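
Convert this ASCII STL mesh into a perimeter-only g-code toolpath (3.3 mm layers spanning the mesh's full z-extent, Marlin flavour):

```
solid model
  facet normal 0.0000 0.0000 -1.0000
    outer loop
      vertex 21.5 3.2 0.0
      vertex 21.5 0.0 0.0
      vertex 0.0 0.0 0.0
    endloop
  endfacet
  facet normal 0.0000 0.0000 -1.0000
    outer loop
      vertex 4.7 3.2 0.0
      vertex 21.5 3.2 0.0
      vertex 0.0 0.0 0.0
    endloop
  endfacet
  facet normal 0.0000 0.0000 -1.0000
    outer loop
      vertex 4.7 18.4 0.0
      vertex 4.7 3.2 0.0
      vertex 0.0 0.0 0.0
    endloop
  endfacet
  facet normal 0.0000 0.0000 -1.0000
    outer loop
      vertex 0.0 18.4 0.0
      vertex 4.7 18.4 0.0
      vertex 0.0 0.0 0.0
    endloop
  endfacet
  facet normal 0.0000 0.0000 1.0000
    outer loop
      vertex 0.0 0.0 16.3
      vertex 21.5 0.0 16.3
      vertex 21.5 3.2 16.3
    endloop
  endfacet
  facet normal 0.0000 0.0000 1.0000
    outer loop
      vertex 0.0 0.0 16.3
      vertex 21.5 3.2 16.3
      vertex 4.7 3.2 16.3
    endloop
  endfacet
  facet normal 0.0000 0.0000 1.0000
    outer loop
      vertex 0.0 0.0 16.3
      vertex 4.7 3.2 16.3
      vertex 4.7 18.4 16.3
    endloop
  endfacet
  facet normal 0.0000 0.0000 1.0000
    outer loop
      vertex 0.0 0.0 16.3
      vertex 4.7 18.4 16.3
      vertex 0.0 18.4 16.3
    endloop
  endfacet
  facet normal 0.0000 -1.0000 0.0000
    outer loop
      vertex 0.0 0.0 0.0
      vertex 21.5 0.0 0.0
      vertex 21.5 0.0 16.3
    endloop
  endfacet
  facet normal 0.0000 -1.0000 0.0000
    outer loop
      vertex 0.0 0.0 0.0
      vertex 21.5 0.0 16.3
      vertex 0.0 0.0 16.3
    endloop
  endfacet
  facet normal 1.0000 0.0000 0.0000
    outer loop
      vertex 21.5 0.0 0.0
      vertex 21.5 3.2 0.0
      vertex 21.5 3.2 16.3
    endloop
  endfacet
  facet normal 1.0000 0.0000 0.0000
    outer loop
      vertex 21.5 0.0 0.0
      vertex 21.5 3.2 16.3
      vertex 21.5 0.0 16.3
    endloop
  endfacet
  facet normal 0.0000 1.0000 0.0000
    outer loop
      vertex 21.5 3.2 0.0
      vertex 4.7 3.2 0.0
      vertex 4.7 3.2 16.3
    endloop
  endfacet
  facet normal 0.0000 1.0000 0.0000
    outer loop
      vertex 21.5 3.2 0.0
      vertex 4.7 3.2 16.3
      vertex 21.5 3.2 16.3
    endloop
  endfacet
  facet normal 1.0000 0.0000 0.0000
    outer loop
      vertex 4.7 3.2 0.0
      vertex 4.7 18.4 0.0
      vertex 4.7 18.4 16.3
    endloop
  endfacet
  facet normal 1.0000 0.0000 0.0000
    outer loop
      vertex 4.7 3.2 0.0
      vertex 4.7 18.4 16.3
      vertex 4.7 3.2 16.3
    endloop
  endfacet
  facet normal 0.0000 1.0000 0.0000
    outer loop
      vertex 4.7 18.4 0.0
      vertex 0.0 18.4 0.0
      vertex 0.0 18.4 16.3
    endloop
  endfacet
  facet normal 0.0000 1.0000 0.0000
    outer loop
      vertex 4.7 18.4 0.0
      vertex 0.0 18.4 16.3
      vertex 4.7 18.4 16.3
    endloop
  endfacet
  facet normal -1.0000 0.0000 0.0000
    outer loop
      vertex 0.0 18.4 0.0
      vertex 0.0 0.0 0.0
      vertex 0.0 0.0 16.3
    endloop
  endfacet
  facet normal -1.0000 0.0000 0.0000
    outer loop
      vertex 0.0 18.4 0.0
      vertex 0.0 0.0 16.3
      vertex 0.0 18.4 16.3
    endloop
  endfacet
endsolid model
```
; perimeter-only toolpath
G21 ; units = mm
G90 ; absolute positioning
G28 ; home
; layer 1
G0 Z3.3
G0 X0.0 Y0.0
G1 X21.5 Y0.0
G1 X21.5 Y3.2
G1 X4.7 Y3.2
G1 X4.7 Y18.4
G1 X0.0 Y18.4
G1 X0.0 Y0.0
; layer 2
G0 Z6.5
G0 X0.0 Y0.0
G1 X21.5 Y0.0
G1 X21.5 Y3.2
G1 X4.7 Y3.2
G1 X4.7 Y18.4
G1 X0.0 Y18.4
G1 X0.0 Y0.0
; layer 3
G0 Z9.8
G0 X0.0 Y0.0
G1 X21.5 Y0.0
G1 X21.5 Y3.2
G1 X4.7 Y3.2
G1 X4.7 Y18.4
G1 X0.0 Y18.4
G1 X0.0 Y0.0
; layer 4
G0 Z13.0
G0 X0.0 Y0.0
G1 X21.5 Y0.0
G1 X21.5 Y3.2
G1 X4.7 Y3.2
G1 X4.7 Y18.4
G1 X0.0 Y18.4
G1 X0.0 Y0.0
; layer 5
G0 Z16.3
G0 X0.0 Y0.0
G1 X21.5 Y0.0
G1 X21.5 Y3.2
G1 X4.7 Y3.2
G1 X4.7 Y18.4
G1 X0.0 Y18.4
G1 X0.0 Y0.0
M2 ; end

The solid is an L-shaped prism: outer 21.5 × 18.4 mm, arm thicknesses ≈ 3.2 mm (horizontal) and 4.7 mm (vertical), extruded 16.3 mm in z. Slicing at Δz = 3.3 mm — 5 equal slices spanning the solid's height, so layer i sits at z = i·h/5 — gives 5 non-empty perimeters. Each is a 6-segment closed polygon; G0 lifts to the layer z and rapids to the start vertex, then G1 traces the edges.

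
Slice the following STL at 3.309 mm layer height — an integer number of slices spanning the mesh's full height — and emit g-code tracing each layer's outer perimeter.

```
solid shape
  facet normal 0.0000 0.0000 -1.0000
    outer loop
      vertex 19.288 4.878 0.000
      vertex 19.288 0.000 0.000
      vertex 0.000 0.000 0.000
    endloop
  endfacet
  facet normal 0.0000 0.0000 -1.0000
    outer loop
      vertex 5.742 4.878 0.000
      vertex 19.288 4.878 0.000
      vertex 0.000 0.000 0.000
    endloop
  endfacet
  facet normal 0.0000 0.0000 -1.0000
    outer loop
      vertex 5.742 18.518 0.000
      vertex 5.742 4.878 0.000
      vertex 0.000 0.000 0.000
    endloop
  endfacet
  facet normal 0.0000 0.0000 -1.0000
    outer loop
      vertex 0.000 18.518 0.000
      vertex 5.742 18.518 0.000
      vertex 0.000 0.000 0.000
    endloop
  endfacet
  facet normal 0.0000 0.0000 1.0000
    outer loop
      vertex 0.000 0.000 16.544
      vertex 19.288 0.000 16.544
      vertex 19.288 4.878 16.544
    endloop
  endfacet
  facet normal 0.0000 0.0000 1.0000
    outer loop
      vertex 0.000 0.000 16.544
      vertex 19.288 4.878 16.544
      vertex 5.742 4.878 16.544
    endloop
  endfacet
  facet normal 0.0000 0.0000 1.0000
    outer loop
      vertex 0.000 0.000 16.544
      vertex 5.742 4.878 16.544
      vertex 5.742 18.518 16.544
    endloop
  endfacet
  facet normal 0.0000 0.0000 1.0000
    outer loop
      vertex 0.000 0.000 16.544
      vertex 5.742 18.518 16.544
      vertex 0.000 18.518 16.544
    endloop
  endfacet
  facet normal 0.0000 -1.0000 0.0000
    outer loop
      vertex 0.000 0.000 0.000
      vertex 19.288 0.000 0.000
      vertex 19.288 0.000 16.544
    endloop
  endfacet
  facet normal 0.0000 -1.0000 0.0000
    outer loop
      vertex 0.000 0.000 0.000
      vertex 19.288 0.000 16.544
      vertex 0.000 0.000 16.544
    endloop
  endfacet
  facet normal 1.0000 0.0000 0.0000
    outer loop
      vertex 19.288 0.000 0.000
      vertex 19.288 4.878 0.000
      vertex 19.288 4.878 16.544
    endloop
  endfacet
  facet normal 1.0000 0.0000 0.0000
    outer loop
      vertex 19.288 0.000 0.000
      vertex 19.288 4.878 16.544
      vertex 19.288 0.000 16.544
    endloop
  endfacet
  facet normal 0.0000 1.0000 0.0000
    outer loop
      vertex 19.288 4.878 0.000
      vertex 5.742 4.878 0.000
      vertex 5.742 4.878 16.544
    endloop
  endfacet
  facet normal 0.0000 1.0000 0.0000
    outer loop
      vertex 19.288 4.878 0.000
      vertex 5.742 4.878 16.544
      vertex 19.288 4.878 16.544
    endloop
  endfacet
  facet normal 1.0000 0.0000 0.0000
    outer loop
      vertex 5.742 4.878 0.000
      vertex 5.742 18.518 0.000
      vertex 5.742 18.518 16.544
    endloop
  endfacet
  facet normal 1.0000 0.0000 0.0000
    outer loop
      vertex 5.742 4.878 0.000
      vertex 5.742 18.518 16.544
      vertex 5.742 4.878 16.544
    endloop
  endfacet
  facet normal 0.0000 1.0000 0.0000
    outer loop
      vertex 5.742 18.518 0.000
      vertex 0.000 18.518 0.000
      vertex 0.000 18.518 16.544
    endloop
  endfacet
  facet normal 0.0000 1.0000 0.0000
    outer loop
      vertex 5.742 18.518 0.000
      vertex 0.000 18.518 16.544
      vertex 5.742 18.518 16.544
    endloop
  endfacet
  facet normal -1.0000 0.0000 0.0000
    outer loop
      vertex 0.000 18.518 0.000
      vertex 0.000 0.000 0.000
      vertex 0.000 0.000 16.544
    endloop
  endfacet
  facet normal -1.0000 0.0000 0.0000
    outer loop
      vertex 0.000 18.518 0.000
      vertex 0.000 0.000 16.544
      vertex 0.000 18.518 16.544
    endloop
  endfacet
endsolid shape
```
; perimeter-only toolpath
G21 ; units = mm
G90 ; absolute positioning
G28 ; home
; layer 1
G0 Z3.309
G0 X0.000 Y0.000
G1 X19.288 Y0.000
G1 X19.288 Y4.878
G1 X5.742 Y4.878
G1 X5.742 Y18.518
G1 X0.000 Y18.518
G1 X0.000 Y0.000
; layer 2
G0 Z6.618
G0 X0.000 Y0.000
G1 X19.288 Y0.000
G1 X19.288 Y4.878
G1 X5.742 Y4.878
G1 X5.742 Y18.518
G1 X0.000 Y18.518
G1 X0.000 Y0.000
; layer 3
G0 Z9.926
G0 X0.000 Y0.000
G1 X19.288 Y0.000
G1 X19.288 Y4.878
G1 X5.742 Y4.878
G1 X5.742 Y18.518
G1 X0.000 Y18.518
G1 X0.000 Y0.000
; layer 4
G0 Z13.235
G0 X0.000 Y0.000
G1 X19.288 Y0.000
G1 X19.288 Y4.878
G1 X5.742 Y4.878
G1 X5.742 Y18.518
G1 X0.000 Y18.518
G1 X0.000 Y0.000
; layer 5
G0 Z16.544
G0 X0.000 Y0.000
G1 X19.288 Y0.000
G1 X19.288 Y4.878
G1 X5.742 Y4.878
G1 X5.742 Y18.518
G1 X0.000 Y18.518
G1 X0.000 Y0.000
M2 ; end

The solid is an L-shaped prism: outer 19.3 × 18.5 mm, arm thicknesses ≈ 4.88 mm (horizontal) and 5.74 mm (vertical), extruded 16.5 mm in z. Slicing at Δz = 3.309 mm — 5 equal slices spanning the solid's height, so layer i sits at z = i·h/5 — gives 5 non-empty perimeters. Each is a 6-segment closed polygon; G0 lifts to the layer z and rapids to the start vertex, then G1 traces the edges.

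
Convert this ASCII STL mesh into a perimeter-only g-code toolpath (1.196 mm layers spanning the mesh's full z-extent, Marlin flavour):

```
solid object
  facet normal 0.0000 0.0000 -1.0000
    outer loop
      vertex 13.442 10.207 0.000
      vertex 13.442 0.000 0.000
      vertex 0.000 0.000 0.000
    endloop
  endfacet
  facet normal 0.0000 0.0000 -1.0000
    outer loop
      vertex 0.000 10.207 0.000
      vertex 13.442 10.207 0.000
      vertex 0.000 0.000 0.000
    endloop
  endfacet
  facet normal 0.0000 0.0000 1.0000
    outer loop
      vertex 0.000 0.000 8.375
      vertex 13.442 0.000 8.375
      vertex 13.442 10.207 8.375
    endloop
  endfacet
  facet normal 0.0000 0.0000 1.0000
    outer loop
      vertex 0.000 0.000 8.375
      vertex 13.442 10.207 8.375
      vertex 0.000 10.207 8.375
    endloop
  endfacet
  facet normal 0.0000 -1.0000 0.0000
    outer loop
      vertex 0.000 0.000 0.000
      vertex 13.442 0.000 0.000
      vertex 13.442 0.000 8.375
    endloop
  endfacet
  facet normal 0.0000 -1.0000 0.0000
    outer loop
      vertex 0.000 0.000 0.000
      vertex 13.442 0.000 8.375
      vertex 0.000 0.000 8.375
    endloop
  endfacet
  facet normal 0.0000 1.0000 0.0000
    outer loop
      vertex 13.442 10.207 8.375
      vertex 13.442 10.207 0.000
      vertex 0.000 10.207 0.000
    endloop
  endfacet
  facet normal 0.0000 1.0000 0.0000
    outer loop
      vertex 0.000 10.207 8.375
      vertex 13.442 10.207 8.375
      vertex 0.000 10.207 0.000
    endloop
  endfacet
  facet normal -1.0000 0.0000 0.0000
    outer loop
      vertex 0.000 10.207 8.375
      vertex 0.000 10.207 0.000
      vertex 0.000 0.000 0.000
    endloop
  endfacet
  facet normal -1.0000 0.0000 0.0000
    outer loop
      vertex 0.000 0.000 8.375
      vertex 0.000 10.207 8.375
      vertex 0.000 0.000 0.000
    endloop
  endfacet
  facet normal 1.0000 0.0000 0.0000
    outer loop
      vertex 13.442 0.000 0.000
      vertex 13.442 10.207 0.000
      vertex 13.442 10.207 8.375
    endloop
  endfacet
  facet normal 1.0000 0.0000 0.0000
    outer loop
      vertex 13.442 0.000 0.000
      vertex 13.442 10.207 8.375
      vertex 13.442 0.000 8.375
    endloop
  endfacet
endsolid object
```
; perimeter-only toolpath
G21 ; units = mm
G90 ; absolute positioning
G28 ; home
; layer 1
G0 Z1.196
G0 X0.000 Y0.000
G1 X13.442 Y0.000
G1 X13.442 Y10.207
G1 X0.000 Y10.207
G1 X0.000 Y0.000
; layer 2
G0 Z2.393
G0 X0.000 Y0.000
G1 X13.442 Y0.000
G1 X13.442 Y10.207
G1 X0.000 Y10.207
G1 X0.000 Y0.000
; layer 3
G0 Z3.589
G0 X0.000 Y0.000
G1 X13.442 Y0.000
G1 X13.442 Y10.207
G1 X0.000 Y10.207
G1 X0.000 Y0.000
; layer 4
G0 Z4.786
G0 X0.000 Y0.000
G1 X13.442 Y0.000
G1 X13.442 Y10.207
G1 X0.000 Y10.207
G1 X0.000 Y0.000
; layer 5
G0 Z5.982
G0 X0.000 Y0.000
G1 X13.442 Y0.000
G1 X13.442 Y10.207
G1 X0.000 Y10.207
G1 X0.000 Y0.000
; layer 6
G0 Z7.179
G0 X0.000 Y0.000
G1 X13.442 Y0.000
G1 X13.442 Y10.207
G1 X0.000 Y10.207
G1 X0.000 Y0.000
; layer 7
G0 Z8.375
G0 X0.000 Y0.000
G1 X13.442 Y0.000
G1 X13.442 Y10.207
G1 X0.000 Y10.207
G1 X0.000 Y0.000
M2 ; end

The solid is a rectangular box, roughly 13.4 × 10.2 mm footprint and 8.38 mm tall. Slicing at Δz = 1.196 mm — 7 equal slices spanning the solid's height, so layer i sits at z = i·h/7 — gives 7 non-empty perimeters. Each is a 4-segment closed polygon; G0 lifts to the layer z and rapids to the start vertex, then G1 traces the edges.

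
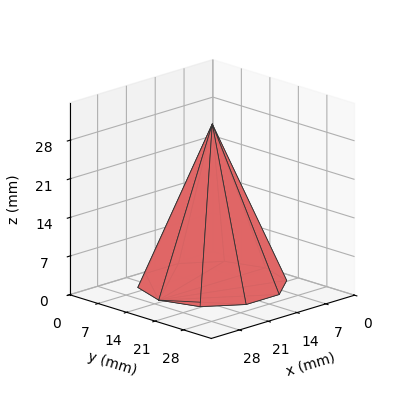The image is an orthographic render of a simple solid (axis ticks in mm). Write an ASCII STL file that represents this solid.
Reading the render: the shape is a regular 10-sided pyramid, base circumscribed radius ≈ 13 mm, apex at z ≈ 29 mm (dimensions read to the nearest mm from the axis ticks). For the STL, each face is triangulated and given an outward normal.

solid part
  facet normal 0.0000 0.0000 -1.0000
    outer loop
      vertex 17.017 25.364 0.000
      vertex 23.517 20.641 0.000
      vertex 26.000 13.000 0.000
    endloop
  endfacet
  facet normal 0.0000 0.0000 -1.0000
    outer loop
      vertex 8.983 25.364 0.000
      vertex 17.017 25.364 0.000
      vertex 26.000 13.000 0.000
    endloop
  endfacet
  facet normal 0.0000 0.0000 -1.0000
    outer loop
      vertex 2.483 20.641 0.000
      vertex 8.983 25.364 0.000
      vertex 26.000 13.000 0.000
    endloop
  endfacet
  facet normal 0.0000 0.0000 -1.0000
    outer loop
      vertex 0.000 13.000 0.000
      vertex 2.483 20.641 0.000
      vertex 26.000 13.000 0.000
    endloop
  endfacet
  facet normal 0.0000 0.0000 -1.0000
    outer loop
      vertex 2.483 5.359 0.000
      vertex 0.000 13.000 0.000
      vertex 26.000 13.000 0.000
    endloop
  endfacet
  facet normal 0.0000 0.0000 -1.0000
    outer loop
      vertex 8.983 0.636 0.000
      vertex 2.483 5.359 0.000
      vertex 26.000 13.000 0.000
    endloop
  endfacet
  facet normal 0.0000 0.0000 -1.0000
    outer loop
      vertex 17.017 0.636 0.000
      vertex 8.983 0.636 0.000
      vertex 26.000 13.000 0.000
    endloop
  endfacet
  facet normal 0.0000 0.0000 -1.0000
    outer loop
      vertex 23.517 5.359 0.000
      vertex 17.017 0.636 0.000
      vertex 26.000 13.000 0.000
    endloop
  endfacet
  facet normal 0.8749 0.2843 0.3922
    outer loop
      vertex 26.000 13.000 0.000
      vertex 23.517 20.641 0.000
      vertex 13.000 13.000 29.000
    endloop
  endfacet
  facet normal 0.5407 0.7442 0.3922
    outer loop
      vertex 23.517 20.641 0.000
      vertex 17.017 25.364 0.000
      vertex 13.000 13.000 29.000
    endloop
  endfacet
  facet normal 0.0000 0.9199 0.3922
    outer loop
      vertex 17.017 25.364 0.000
      vertex 8.983 25.364 0.000
      vertex 13.000 13.000 29.000
    endloop
  endfacet
  facet normal -0.5407 0.7442 0.3922
    outer loop
      vertex 8.983 25.364 0.000
      vertex 2.483 20.641 0.000
      vertex 13.000 13.000 29.000
    endloop
  endfacet
  facet normal -0.8749 0.2843 0.3922
    outer loop
      vertex 2.483 20.641 0.000
      vertex 0.000 13.000 0.000
      vertex 13.000 13.000 29.000
    endloop
  endfacet
  facet normal -0.8749 -0.2843 0.3922
    outer loop
      vertex 0.000 13.000 0.000
      vertex 2.483 5.359 0.000
      vertex 13.000 13.000 29.000
    endloop
  endfacet
  facet normal -0.5407 -0.7442 0.3922
    outer loop
      vertex 2.483 5.359 0.000
      vertex 8.983 0.636 0.000
      vertex 13.000 13.000 29.000
    endloop
  endfacet
  facet normal 0.0000 -0.9199 0.3922
    outer loop
      vertex 8.983 0.636 0.000
      vertex 17.017 0.636 0.000
      vertex 13.000 13.000 29.000
    endloop
  endfacet
  facet normal 0.5407 -0.7442 0.3922
    outer loop
      vertex 17.017 0.636 0.000
      vertex 23.517 5.359 0.000
      vertex 13.000 13.000 29.000
    endloop
  endfacet
  facet normal 0.8749 -0.2843 0.3922
    outer loop
      vertex 23.517 5.359 0.000
      vertex 26.000 13.000 0.000
      vertex 13.000 13.000 29.000
    endloop
  endfacet
endsolid part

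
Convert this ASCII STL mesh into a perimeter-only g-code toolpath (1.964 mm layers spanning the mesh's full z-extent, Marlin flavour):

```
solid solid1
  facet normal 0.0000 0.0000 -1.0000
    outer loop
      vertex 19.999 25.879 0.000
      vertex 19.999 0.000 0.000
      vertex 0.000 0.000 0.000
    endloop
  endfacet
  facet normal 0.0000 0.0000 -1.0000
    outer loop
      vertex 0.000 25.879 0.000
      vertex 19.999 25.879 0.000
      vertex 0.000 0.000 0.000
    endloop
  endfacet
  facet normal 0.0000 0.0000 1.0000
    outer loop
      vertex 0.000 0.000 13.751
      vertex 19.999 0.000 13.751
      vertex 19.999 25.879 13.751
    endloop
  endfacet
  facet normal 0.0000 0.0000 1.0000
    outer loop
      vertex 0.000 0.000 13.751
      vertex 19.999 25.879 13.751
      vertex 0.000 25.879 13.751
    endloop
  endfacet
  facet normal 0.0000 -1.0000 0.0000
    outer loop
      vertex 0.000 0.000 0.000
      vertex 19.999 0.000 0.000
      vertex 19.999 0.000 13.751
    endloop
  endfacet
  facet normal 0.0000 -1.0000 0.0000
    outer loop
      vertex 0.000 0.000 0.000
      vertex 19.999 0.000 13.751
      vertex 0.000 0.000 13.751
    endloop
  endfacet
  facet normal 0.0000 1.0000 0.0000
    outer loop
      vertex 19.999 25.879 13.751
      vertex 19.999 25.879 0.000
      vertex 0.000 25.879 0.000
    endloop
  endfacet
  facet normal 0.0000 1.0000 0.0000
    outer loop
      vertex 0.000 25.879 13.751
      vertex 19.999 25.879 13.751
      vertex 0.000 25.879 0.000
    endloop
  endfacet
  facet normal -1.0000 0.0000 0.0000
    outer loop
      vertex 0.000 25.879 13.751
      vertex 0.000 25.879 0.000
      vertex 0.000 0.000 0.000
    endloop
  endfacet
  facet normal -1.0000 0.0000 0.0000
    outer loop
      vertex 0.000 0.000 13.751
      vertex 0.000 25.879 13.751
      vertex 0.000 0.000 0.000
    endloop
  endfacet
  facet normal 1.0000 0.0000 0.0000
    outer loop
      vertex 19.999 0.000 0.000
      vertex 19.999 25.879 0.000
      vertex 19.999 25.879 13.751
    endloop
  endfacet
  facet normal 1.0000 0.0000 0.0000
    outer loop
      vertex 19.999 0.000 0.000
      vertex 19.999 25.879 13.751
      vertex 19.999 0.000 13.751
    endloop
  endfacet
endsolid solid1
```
; perimeter-only toolpath
G21 ; units = mm
G90 ; absolute positioning
G28 ; home
; layer 1
G0 Z1.964
G0 X0.000 Y0.000
G1 X19.999 Y0.000
G1 X19.999 Y25.879
G1 X0.000 Y25.879
G1 X0.000 Y0.000
; layer 2
G0 Z3.929
G0 X0.000 Y0.000
G1 X19.999 Y0.000
G1 X19.999 Y25.879
G1 X0.000 Y25.879
G1 X0.000 Y0.000
; layer 3
G0 Z5.893
G0 X0.000 Y0.000
G1 X19.999 Y0.000
G1 X19.999 Y25.879
G1 X0.000 Y25.879
G1 X0.000 Y0.000
; layer 4
G0 Z7.858
G0 X0.000 Y0.000
G1 X19.999 Y0.000
G1 X19.999 Y25.879
G1 X0.000 Y25.879
G1 X0.000 Y0.000
; layer 5
G0 Z9.822
G0 X0.000 Y0.000
G1 X19.999 Y0.000
G1 X19.999 Y25.879
G1 X0.000 Y25.879
G1 X0.000 Y0.000
; layer 6
G0 Z11.787
G0 X0.000 Y0.000
G1 X19.999 Y0.000
G1 X19.999 Y25.879
G1 X0.000 Y25.879
G1 X0.000 Y0.000
; layer 7
G0 Z13.751
G0 X0.000 Y0.000
G1 X19.999 Y0.000
G1 X19.999 Y25.879
G1 X0.000 Y25.879
G1 X0.000 Y0.000
M2 ; end

The solid is a rectangular box, roughly 20 × 25.9 mm footprint and 13.8 mm tall. Slicing at Δz = 1.964 mm — 7 equal slices spanning the solid's height, so layer i sits at z = i·h/7 — gives 7 non-empty perimeters. Each is a 4-segment closed polygon; G0 lifts to the layer z and rapids to the start vertex, then G1 traces the edges.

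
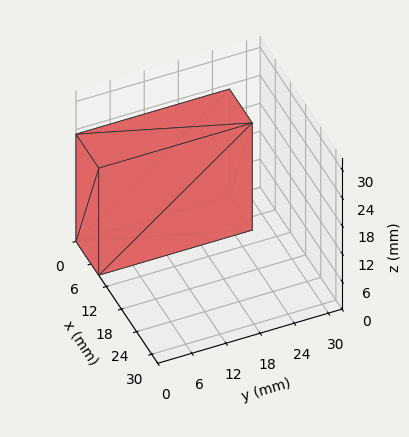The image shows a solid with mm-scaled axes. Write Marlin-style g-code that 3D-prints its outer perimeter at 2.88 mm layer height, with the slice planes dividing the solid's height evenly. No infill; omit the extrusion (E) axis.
Reading the render: the shape is a rectangular box, roughly 9 × 27 mm footprint and 23 mm tall (dimensions read to the nearest mm from the axis ticks). For the g-code, the solid's height is divided into equal slices at the stated Δz and each level perimeter traced with G1 moves after a G0 lift.

; perimeter-only toolpath
G21 ; units = mm
G90 ; absolute positioning
G28 ; home
; layer 1
G0 Z2.88
G0 X0.00 Y0.00
G1 X9.00 Y0.00
G1 X9.00 Y27.00
G1 X0.00 Y27.00
G1 X0.00 Y0.00
; layer 2
G0 Z5.75
G0 X0.00 Y0.00
G1 X9.00 Y0.00
G1 X9.00 Y27.00
G1 X0.00 Y27.00
G1 X0.00 Y0.00
; layer 3
G0 Z8.62
G0 X0.00 Y0.00
G1 X9.00 Y0.00
G1 X9.00 Y27.00
G1 X0.00 Y27.00
G1 X0.00 Y0.00
; layer 4
G0 Z11.50
G0 X0.00 Y0.00
G1 X9.00 Y0.00
G1 X9.00 Y27.00
G1 X0.00 Y27.00
G1 X0.00 Y0.00
; layer 5
G0 Z14.38
G0 X0.00 Y0.00
G1 X9.00 Y0.00
G1 X9.00 Y27.00
G1 X0.00 Y27.00
G1 X0.00 Y0.00
; layer 6
G0 Z17.25
G0 X0.00 Y0.00
G1 X9.00 Y0.00
G1 X9.00 Y27.00
G1 X0.00 Y27.00
G1 X0.00 Y0.00
; layer 7
G0 Z20.12
G0 X0.00 Y0.00
G1 X9.00 Y0.00
G1 X9.00 Y27.00
G1 X0.00 Y27.00
G1 X0.00 Y0.00
; layer 8
G0 Z23.00
G0 X0.00 Y0.00
G1 X9.00 Y0.00
G1 X9.00 Y27.00
G1 X0.00 Y27.00
G1 X0.00 Y0.00
M2 ; end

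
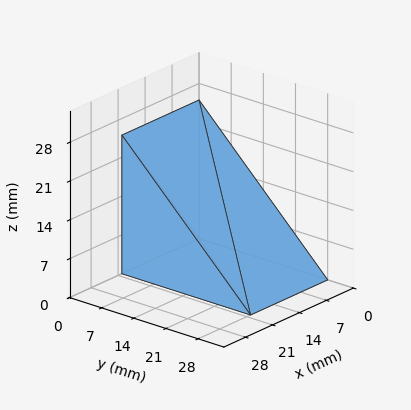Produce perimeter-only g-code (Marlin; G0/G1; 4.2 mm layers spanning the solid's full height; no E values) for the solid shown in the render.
Reading the render: the shape is a wedge (ramp): 20 × 28 mm base, rising to 25 mm along the y=0 edge and sloping linearly to z=0 at y=28 (dimensions read to the nearest mm from the axis ticks). For the g-code, the solid's height is divided into equal slices at the stated Δz and each level perimeter traced with G1 moves after a G0 lift.

; perimeter-only toolpath
G21 ; units = mm
G90 ; absolute positioning
G28 ; home
; layer 1
G0 Z4.2
G0 X0.0 Y0.0
G1 X20.0 Y0.0
G1 X20.0 Y23.3
G1 X0.0 Y23.3
G1 X0.0 Y0.0
; layer 2
G0 Z8.3
G0 X0.0 Y0.0
G1 X20.0 Y0.0
G1 X20.0 Y18.7
G1 X0.0 Y18.7
G1 X0.0 Y0.0
; layer 3
G0 Z12.5
G0 X0.0 Y0.0
G1 X20.0 Y0.0
G1 X20.0 Y14.0
G1 X0.0 Y14.0
G1 X0.0 Y0.0
; layer 4
G0 Z16.7
G0 X0.0 Y0.0
G1 X20.0 Y0.0
G1 X20.0 Y9.3
G1 X0.0 Y9.3
G1 X0.0 Y0.0
; layer 5
G0 Z20.8
G0 X0.0 Y0.0
G1 X20.0 Y0.0
G1 X20.0 Y4.7
G1 X0.0 Y4.7
G1 X0.0 Y0.0
M2 ; end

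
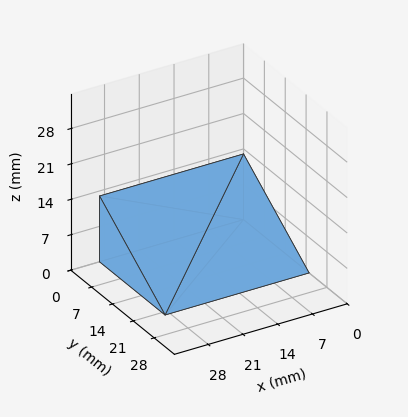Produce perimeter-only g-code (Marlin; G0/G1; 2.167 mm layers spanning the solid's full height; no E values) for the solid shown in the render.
Reading the render: the shape is a wedge (ramp): 29 × 22 mm base, rising to 13 mm along the y=0 edge and sloping linearly to z=0 at y=22 (dimensions read to the nearest mm from the axis ticks). For the g-code, the solid's height is divided into equal slices at the stated Δz and each level perimeter traced with G1 moves after a G0 lift.

; perimeter-only toolpath
G21 ; units = mm
G90 ; absolute positioning
G28 ; home
; layer 1
G0 Z2.167
G0 X0.000 Y0.000
G1 X29.000 Y0.000
G1 X29.000 Y18.333
G1 X0.000 Y18.333
G1 X0.000 Y0.000
; layer 2
G0 Z4.333
G0 X0.000 Y0.000
G1 X29.000 Y0.000
G1 X29.000 Y14.667
G1 X0.000 Y14.667
G1 X0.000 Y0.000
; layer 3
G0 Z6.500
G0 X0.000 Y0.000
G1 X29.000 Y0.000
G1 X29.000 Y11.000
G1 X0.000 Y11.000
G1 X0.000 Y0.000
; layer 4
G0 Z8.667
G0 X0.000 Y0.000
G1 X29.000 Y0.000
G1 X29.000 Y7.333
G1 X0.000 Y7.333
G1 X0.000 Y0.000
; layer 5
G0 Z10.833
G0 X0.000 Y0.000
G1 X29.000 Y0.000
G1 X29.000 Y3.667
G1 X0.000 Y3.667
G1 X0.000 Y0.000
M2 ; end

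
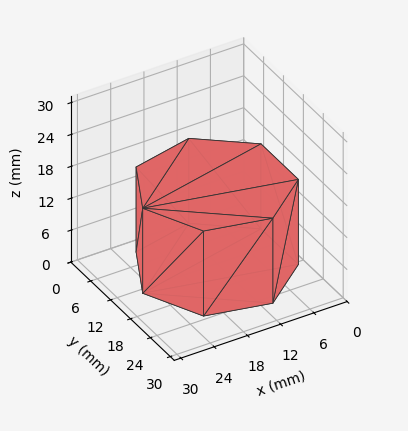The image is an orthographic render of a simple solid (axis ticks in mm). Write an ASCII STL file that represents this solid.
Reading the render: the shape is a regular 7-sided prism (a cylinder approximated with 7 flat sides), circumscribed radius ≈ 13 mm, height ≈ 16 mm (dimensions read to the nearest mm from the axis ticks). For the STL, each face is triangulated and given an outward normal.

solid part
  facet normal 0.0000 0.0000 -1.0000
    outer loop
      vertex 10.11 25.67 0.00
      vertex 21.11 23.16 0.00
      vertex 26.00 13.00 0.00
    endloop
  endfacet
  facet normal 0.0000 0.0000 -1.0000
    outer loop
      vertex 1.29 18.64 0.00
      vertex 10.11 25.67 0.00
      vertex 26.00 13.00 0.00
    endloop
  endfacet
  facet normal 0.0000 0.0000 -1.0000
    outer loop
      vertex 1.29 7.36 0.00
      vertex 1.29 18.64 0.00
      vertex 26.00 13.00 0.00
    endloop
  endfacet
  facet normal 0.0000 0.0000 -1.0000
    outer loop
      vertex 10.11 0.33 0.00
      vertex 1.29 7.36 0.00
      vertex 26.00 13.00 0.00
    endloop
  endfacet
  facet normal 0.0000 0.0000 -1.0000
    outer loop
      vertex 21.11 2.84 0.00
      vertex 10.11 0.33 0.00
      vertex 26.00 13.00 0.00
    endloop
  endfacet
  facet normal 0.0000 0.0000 1.0000
    outer loop
      vertex 26.00 13.00 16.00
      vertex 21.11 23.16 16.00
      vertex 10.11 25.67 16.00
    endloop
  endfacet
  facet normal 0.0000 0.0000 1.0000
    outer loop
      vertex 26.00 13.00 16.00
      vertex 10.11 25.67 16.00
      vertex 1.29 18.64 16.00
    endloop
  endfacet
  facet normal 0.0000 0.0000 1.0000
    outer loop
      vertex 26.00 13.00 16.00
      vertex 1.29 18.64 16.00
      vertex 1.29 7.36 16.00
    endloop
  endfacet
  facet normal 0.0000 0.0000 1.0000
    outer loop
      vertex 26.00 13.00 16.00
      vertex 1.29 7.36 16.00
      vertex 10.11 0.33 16.00
    endloop
  endfacet
  facet normal 0.0000 0.0000 1.0000
    outer loop
      vertex 26.00 13.00 16.00
      vertex 10.11 0.33 16.00
      vertex 21.11 2.84 16.00
    endloop
  endfacet
  facet normal 0.9011 0.4337 0.0000
    outer loop
      vertex 26.00 13.00 0.00
      vertex 21.11 23.16 0.00
      vertex 21.11 23.16 16.00
    endloop
  endfacet
  facet normal 0.9011 0.4337 0.0000
    outer loop
      vertex 26.00 13.00 0.00
      vertex 21.11 23.16 16.00
      vertex 26.00 13.00 16.00
    endloop
  endfacet
  facet normal 0.2225 0.9749 0.0000
    outer loop
      vertex 21.11 23.16 0.00
      vertex 10.11 25.67 0.00
      vertex 10.11 25.67 16.00
    endloop
  endfacet
  facet normal 0.2225 0.9749 0.0000
    outer loop
      vertex 21.11 23.16 0.00
      vertex 10.11 25.67 16.00
      vertex 21.11 23.16 16.00
    endloop
  endfacet
  facet normal -0.6233 0.7820 0.0000
    outer loop
      vertex 10.11 25.67 0.00
      vertex 1.29 18.64 0.00
      vertex 1.29 18.64 16.00
    endloop
  endfacet
  facet normal -0.6233 0.7820 0.0000
    outer loop
      vertex 10.11 25.67 0.00
      vertex 1.29 18.64 16.00
      vertex 10.11 25.67 16.00
    endloop
  endfacet
  facet normal -1.0000 0.0000 0.0000
    outer loop
      vertex 1.29 18.64 0.00
      vertex 1.29 7.36 0.00
      vertex 1.29 7.36 16.00
    endloop
  endfacet
  facet normal -1.0000 0.0000 0.0000
    outer loop
      vertex 1.29 18.64 0.00
      vertex 1.29 7.36 16.00
      vertex 1.29 18.64 16.00
    endloop
  endfacet
  facet normal -0.6233 -0.7820 0.0000
    outer loop
      vertex 1.29 7.36 0.00
      vertex 10.11 0.33 0.00
      vertex 10.11 0.33 16.00
    endloop
  endfacet
  facet normal -0.6233 -0.7820 0.0000
    outer loop
      vertex 1.29 7.36 0.00
      vertex 10.11 0.33 16.00
      vertex 1.29 7.36 16.00
    endloop
  endfacet
  facet normal 0.2225 -0.9749 0.0000
    outer loop
      vertex 10.11 0.33 0.00
      vertex 21.11 2.84 0.00
      vertex 21.11 2.84 16.00
    endloop
  endfacet
  facet normal 0.2225 -0.9749 0.0000
    outer loop
      vertex 10.11 0.33 0.00
      vertex 21.11 2.84 16.00
      vertex 10.11 0.33 16.00
    endloop
  endfacet
  facet normal 0.9011 -0.4337 0.0000
    outer loop
      vertex 21.11 2.84 0.00
      vertex 26.00 13.00 0.00
      vertex 26.00 13.00 16.00
    endloop
  endfacet
  facet normal 0.9011 -0.4337 0.0000
    outer loop
      vertex 21.11 2.84 0.00
      vertex 26.00 13.00 16.00
      vertex 21.11 2.84 16.00
    endloop
  endfacet
endsolid part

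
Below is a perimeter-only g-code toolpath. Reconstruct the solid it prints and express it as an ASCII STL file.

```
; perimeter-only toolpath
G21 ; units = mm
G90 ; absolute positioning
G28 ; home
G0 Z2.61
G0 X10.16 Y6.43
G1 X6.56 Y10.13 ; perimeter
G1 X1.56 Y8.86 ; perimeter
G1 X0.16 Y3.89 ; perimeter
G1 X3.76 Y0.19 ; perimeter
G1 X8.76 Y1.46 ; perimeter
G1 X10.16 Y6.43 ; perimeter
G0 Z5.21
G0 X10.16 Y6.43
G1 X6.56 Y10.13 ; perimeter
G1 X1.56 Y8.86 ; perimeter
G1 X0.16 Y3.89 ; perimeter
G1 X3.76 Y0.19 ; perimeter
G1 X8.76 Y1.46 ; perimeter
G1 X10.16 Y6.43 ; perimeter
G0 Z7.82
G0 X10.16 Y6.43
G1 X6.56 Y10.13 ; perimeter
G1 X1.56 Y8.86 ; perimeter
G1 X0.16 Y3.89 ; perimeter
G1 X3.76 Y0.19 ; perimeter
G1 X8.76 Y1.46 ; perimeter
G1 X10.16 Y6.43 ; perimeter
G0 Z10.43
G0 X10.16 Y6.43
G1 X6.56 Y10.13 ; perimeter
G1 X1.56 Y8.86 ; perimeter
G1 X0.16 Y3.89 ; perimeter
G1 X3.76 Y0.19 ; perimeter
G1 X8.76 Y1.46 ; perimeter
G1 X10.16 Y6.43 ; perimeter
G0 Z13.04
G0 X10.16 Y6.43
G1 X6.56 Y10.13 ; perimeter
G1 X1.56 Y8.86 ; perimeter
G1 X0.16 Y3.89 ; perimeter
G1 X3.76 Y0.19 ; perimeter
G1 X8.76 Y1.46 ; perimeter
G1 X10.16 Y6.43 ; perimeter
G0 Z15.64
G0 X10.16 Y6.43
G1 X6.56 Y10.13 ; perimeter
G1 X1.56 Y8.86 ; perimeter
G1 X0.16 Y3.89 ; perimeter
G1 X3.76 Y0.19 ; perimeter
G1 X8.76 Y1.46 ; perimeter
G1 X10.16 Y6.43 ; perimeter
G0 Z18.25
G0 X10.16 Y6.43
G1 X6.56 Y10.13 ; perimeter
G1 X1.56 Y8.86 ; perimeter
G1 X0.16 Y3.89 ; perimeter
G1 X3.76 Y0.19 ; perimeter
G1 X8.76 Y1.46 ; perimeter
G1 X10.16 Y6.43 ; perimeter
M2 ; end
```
solid part
  facet normal 0.0000 0.0000 -1.0000
    outer loop
      vertex 1.56 8.86 0.00
      vertex 6.56 10.13 0.00
      vertex 10.16 6.43 0.00
    endloop
  endfacet
  facet normal 0.0000 0.0000 -1.0000
    outer loop
      vertex 0.16 3.89 0.00
      vertex 1.56 8.86 0.00
      vertex 10.16 6.43 0.00
    endloop
  endfacet
  facet normal 0.0000 0.0000 -1.0000
    outer loop
      vertex 3.76 0.19 0.00
      vertex 0.16 3.89 0.00
      vertex 10.16 6.43 0.00
    endloop
  endfacet
  facet normal 0.0000 0.0000 -1.0000
    outer loop
      vertex 8.76 1.46 0.00
      vertex 3.76 0.19 0.00
      vertex 10.16 6.43 0.00
    endloop
  endfacet
  facet normal 0.0000 0.0000 1.0000
    outer loop
      vertex 10.16 6.43 18.25
      vertex 6.56 10.13 18.25
      vertex 1.56 8.86 18.25
    endloop
  endfacet
  facet normal 0.0000 0.0000 1.0000
    outer loop
      vertex 10.16 6.43 18.25
      vertex 1.56 8.86 18.25
      vertex 0.16 3.89 18.25
    endloop
  endfacet
  facet normal 0.0000 0.0000 1.0000
    outer loop
      vertex 10.16 6.43 18.25
      vertex 0.16 3.89 18.25
      vertex 3.76 0.19 18.25
    endloop
  endfacet
  facet normal 0.0000 0.0000 1.0000
    outer loop
      vertex 10.16 6.43 18.25
      vertex 3.76 0.19 18.25
      vertex 8.76 1.46 18.25
    endloop
  endfacet
  facet normal 0.7167 0.6974 0.0000
    outer loop
      vertex 10.16 6.43 0.00
      vertex 6.56 10.13 0.00
      vertex 6.56 10.13 18.25
    endloop
  endfacet
  facet normal 0.7167 0.6974 0.0000
    outer loop
      vertex 10.16 6.43 0.00
      vertex 6.56 10.13 18.25
      vertex 10.16 6.43 18.25
    endloop
  endfacet
  facet normal -0.2462 0.9692 0.0000
    outer loop
      vertex 6.56 10.13 0.00
      vertex 1.56 8.86 0.00
      vertex 1.56 8.86 18.25
    endloop
  endfacet
  facet normal -0.2462 0.9692 0.0000
    outer loop
      vertex 6.56 10.13 0.00
      vertex 1.56 8.86 18.25
      vertex 6.56 10.13 18.25
    endloop
  endfacet
  facet normal -0.9625 0.2711 0.0000
    outer loop
      vertex 1.56 8.86 0.00
      vertex 0.16 3.89 0.00
      vertex 0.16 3.89 18.25
    endloop
  endfacet
  facet normal -0.9625 0.2711 0.0000
    outer loop
      vertex 1.56 8.86 0.00
      vertex 0.16 3.89 18.25
      vertex 1.56 8.86 18.25
    endloop
  endfacet
  facet normal -0.7167 -0.6974 0.0000
    outer loop
      vertex 0.16 3.89 0.00
      vertex 3.76 0.19 0.00
      vertex 3.76 0.19 18.25
    endloop
  endfacet
  facet normal -0.7167 -0.6974 0.0000
    outer loop
      vertex 0.16 3.89 0.00
      vertex 3.76 0.19 18.25
      vertex 0.16 3.89 18.25
    endloop
  endfacet
  facet normal 0.2462 -0.9692 0.0000
    outer loop
      vertex 3.76 0.19 0.00
      vertex 8.76 1.46 0.00
      vertex 8.76 1.46 18.25
    endloop
  endfacet
  facet normal 0.2462 -0.9692 0.0000
    outer loop
      vertex 3.76 0.19 0.00
      vertex 8.76 1.46 18.25
      vertex 3.76 0.19 18.25
    endloop
  endfacet
  facet normal 0.9625 -0.2711 0.0000
    outer loop
      vertex 8.76 1.46 0.00
      vertex 10.16 6.43 0.00
      vertex 10.16 6.43 18.25
    endloop
  endfacet
  facet normal 0.9625 -0.2711 0.0000
    outer loop
      vertex 8.76 1.46 0.00
      vertex 10.16 6.43 18.25
      vertex 8.76 1.46 18.25
    endloop
  endfacet
endsolid part

The G0 Z moves step by Δz≈2.61 mm. Every layer's G1 loop is the same polygon, so the solid is a straight extrusion of it from z=0 to z≈18.2. Closing with flat bottom and top caps and triangulating gives 20 facets — a regular 6-sided prism (a cylinder approximated with 6 flat sides), circumscribed radius ≈ 5.16 mm, height ≈ 18.2 mm.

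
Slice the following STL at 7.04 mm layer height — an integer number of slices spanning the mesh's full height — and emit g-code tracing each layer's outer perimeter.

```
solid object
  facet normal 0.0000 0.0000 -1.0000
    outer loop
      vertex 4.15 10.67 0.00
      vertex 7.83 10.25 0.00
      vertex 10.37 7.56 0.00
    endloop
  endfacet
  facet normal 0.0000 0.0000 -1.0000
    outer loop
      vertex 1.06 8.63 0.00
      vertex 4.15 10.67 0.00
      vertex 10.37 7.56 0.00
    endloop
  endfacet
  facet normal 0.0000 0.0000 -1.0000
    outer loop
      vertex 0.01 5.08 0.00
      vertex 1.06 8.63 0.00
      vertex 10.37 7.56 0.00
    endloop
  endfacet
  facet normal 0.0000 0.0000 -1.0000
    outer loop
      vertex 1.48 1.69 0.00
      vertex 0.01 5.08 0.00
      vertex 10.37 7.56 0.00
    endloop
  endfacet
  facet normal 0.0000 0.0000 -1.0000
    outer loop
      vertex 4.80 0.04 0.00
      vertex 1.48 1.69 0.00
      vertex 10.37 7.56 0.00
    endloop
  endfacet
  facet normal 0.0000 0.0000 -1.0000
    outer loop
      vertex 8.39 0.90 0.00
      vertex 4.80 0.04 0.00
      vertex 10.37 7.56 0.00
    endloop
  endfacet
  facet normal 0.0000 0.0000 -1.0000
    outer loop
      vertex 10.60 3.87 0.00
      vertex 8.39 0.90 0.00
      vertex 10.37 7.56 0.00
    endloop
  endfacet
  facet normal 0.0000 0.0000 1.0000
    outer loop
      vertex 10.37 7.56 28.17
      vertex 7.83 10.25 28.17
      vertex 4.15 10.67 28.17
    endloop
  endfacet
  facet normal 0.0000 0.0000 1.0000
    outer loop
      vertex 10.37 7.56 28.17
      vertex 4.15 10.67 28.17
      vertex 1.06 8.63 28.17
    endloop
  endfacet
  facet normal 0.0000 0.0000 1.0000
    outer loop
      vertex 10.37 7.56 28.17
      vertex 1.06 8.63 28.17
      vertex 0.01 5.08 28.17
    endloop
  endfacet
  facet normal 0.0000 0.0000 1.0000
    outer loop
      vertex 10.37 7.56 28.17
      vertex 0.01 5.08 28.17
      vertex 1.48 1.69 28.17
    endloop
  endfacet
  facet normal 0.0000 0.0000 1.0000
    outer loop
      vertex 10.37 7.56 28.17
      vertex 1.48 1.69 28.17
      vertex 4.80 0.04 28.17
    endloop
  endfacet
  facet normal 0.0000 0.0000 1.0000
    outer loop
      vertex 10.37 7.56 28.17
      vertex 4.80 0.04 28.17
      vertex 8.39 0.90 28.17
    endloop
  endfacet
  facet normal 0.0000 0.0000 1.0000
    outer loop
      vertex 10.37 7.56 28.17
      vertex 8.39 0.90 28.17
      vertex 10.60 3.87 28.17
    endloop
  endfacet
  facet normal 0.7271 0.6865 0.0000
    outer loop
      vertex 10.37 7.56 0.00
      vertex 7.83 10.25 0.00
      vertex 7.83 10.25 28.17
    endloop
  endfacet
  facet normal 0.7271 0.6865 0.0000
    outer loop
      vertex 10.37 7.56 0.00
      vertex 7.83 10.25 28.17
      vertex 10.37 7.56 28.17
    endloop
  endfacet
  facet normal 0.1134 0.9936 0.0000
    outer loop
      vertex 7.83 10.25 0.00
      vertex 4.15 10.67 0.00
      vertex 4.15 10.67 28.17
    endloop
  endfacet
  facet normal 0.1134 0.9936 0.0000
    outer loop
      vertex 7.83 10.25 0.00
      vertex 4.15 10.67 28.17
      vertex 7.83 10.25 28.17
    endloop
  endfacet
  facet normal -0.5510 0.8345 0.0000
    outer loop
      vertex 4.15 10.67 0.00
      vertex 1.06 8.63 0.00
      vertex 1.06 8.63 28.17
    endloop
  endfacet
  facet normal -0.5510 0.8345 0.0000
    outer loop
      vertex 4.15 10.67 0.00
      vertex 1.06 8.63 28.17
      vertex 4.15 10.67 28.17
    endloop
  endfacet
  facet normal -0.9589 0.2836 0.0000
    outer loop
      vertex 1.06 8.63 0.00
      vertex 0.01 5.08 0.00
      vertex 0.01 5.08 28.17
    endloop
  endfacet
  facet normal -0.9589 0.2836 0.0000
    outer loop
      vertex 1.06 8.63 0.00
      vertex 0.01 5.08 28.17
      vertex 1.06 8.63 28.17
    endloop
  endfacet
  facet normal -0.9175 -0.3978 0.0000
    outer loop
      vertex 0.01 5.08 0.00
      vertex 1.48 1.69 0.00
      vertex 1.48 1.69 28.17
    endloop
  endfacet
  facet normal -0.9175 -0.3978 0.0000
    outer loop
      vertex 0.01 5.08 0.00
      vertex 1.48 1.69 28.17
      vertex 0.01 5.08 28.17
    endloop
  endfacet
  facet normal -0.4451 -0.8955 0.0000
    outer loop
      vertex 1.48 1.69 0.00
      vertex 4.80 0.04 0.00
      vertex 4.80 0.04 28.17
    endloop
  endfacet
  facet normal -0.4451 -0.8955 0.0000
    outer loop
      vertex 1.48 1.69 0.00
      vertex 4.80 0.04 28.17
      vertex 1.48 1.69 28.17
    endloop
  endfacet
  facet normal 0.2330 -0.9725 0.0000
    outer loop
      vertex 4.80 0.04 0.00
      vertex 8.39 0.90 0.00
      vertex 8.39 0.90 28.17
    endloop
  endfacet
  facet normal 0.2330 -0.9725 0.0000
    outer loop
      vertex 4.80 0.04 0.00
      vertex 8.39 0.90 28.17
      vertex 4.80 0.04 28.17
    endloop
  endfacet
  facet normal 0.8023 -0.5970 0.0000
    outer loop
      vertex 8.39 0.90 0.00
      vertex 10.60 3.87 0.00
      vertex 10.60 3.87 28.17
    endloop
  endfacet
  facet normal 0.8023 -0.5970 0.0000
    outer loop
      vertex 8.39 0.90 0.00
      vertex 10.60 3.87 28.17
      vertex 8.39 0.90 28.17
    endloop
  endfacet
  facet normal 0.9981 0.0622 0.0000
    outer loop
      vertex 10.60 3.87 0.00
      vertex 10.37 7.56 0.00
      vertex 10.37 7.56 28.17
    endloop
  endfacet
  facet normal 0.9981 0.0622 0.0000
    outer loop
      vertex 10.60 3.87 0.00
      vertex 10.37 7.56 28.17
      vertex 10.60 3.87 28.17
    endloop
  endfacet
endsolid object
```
; perimeter-only toolpath
G21 ; units = mm
G90 ; absolute positioning
G28 ; home
; layer 1
G0 Z7.04
G0 X10.37 Y7.56
G1 X7.83 Y10.25
G1 X4.15 Y10.67
G1 X1.06 Y8.63
G1 X0.01 Y5.08
G1 X1.48 Y1.69
G1 X4.80 Y0.04
G1 X8.39 Y0.90
G1 X10.60 Y3.87
G1 X10.37 Y7.56
; layer 2
G0 Z14.09
G0 X10.37 Y7.56
G1 X7.83 Y10.25
G1 X4.15 Y10.67
G1 X1.06 Y8.63
G1 X0.01 Y5.08
G1 X1.48 Y1.69
G1 X4.80 Y0.04
G1 X8.39 Y0.90
G1 X10.60 Y3.87
G1 X10.37 Y7.56
; layer 3
G0 Z21.13
G0 X10.37 Y7.56
G1 X7.83 Y10.25
G1 X4.15 Y10.67
G1 X1.06 Y8.63
G1 X0.01 Y5.08
G1 X1.48 Y1.69
G1 X4.80 Y0.04
G1 X8.39 Y0.90
G1 X10.60 Y3.87
G1 X10.37 Y7.56
; layer 4
G0 Z28.17
G0 X10.37 Y7.56
G1 X7.83 Y10.25
G1 X4.15 Y10.67
G1 X1.06 Y8.63
G1 X0.01 Y5.08
G1 X1.48 Y1.69
G1 X4.80 Y0.04
G1 X8.39 Y0.90
G1 X10.60 Y3.87
G1 X10.37 Y7.56
M2 ; end

The solid is a regular 9-sided prism (a cylinder approximated with 9 flat sides), circumscribed radius ≈ 5.41 mm, height ≈ 28.2 mm. Slicing at Δz = 7.04 mm — 4 equal slices spanning the solid's height, so layer i sits at z = i·h/4 — gives 4 non-empty perimeters. Each is a 9-segment closed polygon; G0 lifts to the layer z and rapids to the start vertex, then G1 traces the edges.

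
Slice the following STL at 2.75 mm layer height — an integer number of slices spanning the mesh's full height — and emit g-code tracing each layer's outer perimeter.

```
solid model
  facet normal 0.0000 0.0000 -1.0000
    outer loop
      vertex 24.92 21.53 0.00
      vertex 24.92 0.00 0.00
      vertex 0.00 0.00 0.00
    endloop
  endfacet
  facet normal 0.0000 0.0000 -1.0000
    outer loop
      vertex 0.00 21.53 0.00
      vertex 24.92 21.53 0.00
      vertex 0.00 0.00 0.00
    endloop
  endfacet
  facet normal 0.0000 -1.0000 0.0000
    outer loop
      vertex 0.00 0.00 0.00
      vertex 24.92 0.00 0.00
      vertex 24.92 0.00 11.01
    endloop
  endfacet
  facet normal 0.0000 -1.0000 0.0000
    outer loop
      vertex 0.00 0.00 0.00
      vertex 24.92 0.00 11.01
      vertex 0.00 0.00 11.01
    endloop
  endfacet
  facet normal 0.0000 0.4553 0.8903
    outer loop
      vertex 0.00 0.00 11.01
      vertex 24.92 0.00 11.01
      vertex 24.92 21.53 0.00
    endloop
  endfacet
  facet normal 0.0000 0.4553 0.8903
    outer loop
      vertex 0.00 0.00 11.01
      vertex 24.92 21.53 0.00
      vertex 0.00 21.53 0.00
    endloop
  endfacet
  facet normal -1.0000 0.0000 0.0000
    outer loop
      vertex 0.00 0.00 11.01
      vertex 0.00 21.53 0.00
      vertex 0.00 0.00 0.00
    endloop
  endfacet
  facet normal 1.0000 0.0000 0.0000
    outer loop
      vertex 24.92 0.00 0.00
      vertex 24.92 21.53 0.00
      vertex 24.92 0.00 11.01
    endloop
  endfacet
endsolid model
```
; perimeter-only toolpath
G21 ; units = mm
G90 ; absolute positioning
G28 ; home
; layer 1
G0 Z2.75
G0 X0.00 Y0.00
G1 X24.92 Y0.00
G1 X24.92 Y16.15
G1 X0.00 Y16.15
G1 X0.00 Y0.00
; layer 2
G0 Z5.50
G0 X0.00 Y0.00
G1 X24.92 Y0.00
G1 X24.92 Y10.77
G1 X0.00 Y10.77
G1 X0.00 Y0.00
; layer 3
G0 Z8.26
G0 X0.00 Y0.00
G1 X24.92 Y0.00
G1 X24.92 Y5.38
G1 X0.00 Y5.38
G1 X0.00 Y0.00
M2 ; end

The solid is a wedge (ramp): 24.9 × 21.5 mm base, rising to 11 mm along the y=0 edge and sloping linearly to z=0 at y=21.5. Slicing at Δz = 2.75 mm — 4 equal slices spanning the solid's height, so layer i sits at z = i·h/4 — gives 3 non-empty perimeters. Each is a 4-segment closed polygon; G0 lifts to the layer z and rapids to the start vertex, then G1 traces the edges. The cross-section shrinks linearly with z (the slice at the apex is degenerate and omitted).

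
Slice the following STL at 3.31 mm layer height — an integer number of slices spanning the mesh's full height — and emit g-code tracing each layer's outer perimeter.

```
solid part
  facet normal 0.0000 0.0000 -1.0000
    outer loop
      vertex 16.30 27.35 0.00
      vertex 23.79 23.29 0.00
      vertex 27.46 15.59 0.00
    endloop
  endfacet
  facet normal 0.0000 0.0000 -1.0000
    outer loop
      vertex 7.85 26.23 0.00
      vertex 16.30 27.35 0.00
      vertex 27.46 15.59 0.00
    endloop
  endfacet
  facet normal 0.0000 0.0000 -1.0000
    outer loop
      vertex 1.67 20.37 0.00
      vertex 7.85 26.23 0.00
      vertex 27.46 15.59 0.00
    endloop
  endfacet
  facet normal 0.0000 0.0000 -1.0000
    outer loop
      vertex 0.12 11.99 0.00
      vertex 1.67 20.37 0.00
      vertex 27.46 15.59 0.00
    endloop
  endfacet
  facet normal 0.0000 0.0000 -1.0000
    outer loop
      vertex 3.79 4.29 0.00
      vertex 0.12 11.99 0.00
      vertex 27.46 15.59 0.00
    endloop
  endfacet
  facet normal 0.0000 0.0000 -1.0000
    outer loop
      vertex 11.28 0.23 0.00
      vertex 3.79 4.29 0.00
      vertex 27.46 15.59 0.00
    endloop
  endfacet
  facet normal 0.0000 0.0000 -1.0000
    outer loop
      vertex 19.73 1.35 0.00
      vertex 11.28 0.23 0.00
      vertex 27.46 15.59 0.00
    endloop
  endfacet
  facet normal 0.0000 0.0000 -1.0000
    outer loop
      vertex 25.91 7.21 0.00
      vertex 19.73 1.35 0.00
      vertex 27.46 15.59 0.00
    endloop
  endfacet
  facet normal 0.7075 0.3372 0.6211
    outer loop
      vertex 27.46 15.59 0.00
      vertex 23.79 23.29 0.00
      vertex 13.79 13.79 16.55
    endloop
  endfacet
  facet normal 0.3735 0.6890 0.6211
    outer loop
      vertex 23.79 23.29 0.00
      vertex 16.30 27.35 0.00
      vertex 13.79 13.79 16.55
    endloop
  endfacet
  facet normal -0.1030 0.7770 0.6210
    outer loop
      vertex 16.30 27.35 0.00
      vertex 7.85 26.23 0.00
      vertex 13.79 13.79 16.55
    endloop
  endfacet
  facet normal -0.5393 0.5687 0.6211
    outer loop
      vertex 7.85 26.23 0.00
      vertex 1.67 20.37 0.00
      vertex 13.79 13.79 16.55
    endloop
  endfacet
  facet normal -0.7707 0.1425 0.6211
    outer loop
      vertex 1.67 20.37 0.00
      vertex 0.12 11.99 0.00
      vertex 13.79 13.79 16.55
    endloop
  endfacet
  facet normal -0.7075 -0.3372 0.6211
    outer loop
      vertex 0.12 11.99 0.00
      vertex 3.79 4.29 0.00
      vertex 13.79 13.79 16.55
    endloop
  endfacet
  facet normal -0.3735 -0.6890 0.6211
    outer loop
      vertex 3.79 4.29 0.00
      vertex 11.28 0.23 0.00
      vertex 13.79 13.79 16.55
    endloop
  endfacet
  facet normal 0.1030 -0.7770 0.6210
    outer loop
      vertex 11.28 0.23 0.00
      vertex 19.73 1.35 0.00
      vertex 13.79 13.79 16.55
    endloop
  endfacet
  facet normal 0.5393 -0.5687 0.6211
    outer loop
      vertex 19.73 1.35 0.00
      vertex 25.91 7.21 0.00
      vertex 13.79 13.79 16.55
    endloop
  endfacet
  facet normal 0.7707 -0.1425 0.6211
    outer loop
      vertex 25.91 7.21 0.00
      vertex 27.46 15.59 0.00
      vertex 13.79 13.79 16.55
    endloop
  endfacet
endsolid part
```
; perimeter-only toolpath
G21 ; units = mm
G90 ; absolute positioning
G28 ; home
; layer 1
G0 Z3.31
G0 X24.73 Y15.23
G1 X21.79 Y21.39
G1 X15.80 Y24.64
G1 X9.04 Y23.74
G1 X4.09 Y19.05
G1 X2.85 Y12.35
G1 X5.79 Y6.19
G1 X11.78 Y2.94
G1 X18.54 Y3.84
G1 X23.49 Y8.53
G1 X24.73 Y15.23
; layer 2
G0 Z6.62
G0 X21.99 Y14.87
G1 X19.79 Y19.49
G1 X15.30 Y21.93
G1 X10.23 Y21.25
G1 X6.52 Y17.74
G1 X5.59 Y12.71
G1 X7.79 Y8.09
G1 X12.28 Y5.65
G1 X17.35 Y6.33
G1 X21.06 Y9.84
G1 X21.99 Y14.87
; layer 3
G0 Z9.93
G0 X19.26 Y14.51
G1 X17.79 Y17.59
G1 X14.79 Y19.21
G1 X11.41 Y18.77
G1 X8.94 Y16.42
G1 X8.32 Y13.07
G1 X9.79 Y9.99
G1 X12.79 Y8.37
G1 X16.17 Y8.81
G1 X18.64 Y11.16
G1 X19.26 Y14.51
; layer 4
G0 Z13.24
G0 X16.52 Y14.15
G1 X15.79 Y15.69
G1 X14.29 Y16.50
G1 X12.60 Y16.28
G1 X11.37 Y15.11
G1 X11.06 Y13.43
G1 X11.79 Y11.89
G1 X13.29 Y11.08
G1 X14.98 Y11.30
G1 X16.21 Y12.47
G1 X16.52 Y14.15
M2 ; end

The solid is a regular 10-sided pyramid, base circumscribed radius ≈ 13.8 mm, apex at z ≈ 16.6 mm. Slicing at Δz = 3.31 mm — 5 equal slices spanning the solid's height, so layer i sits at z = i·h/5 — gives 4 non-empty perimeters. Each is a 10-segment closed polygon; G0 lifts to the layer z and rapids to the start vertex, then G1 traces the edges. The cross-section shrinks linearly with z (the slice at the apex is degenerate and omitted).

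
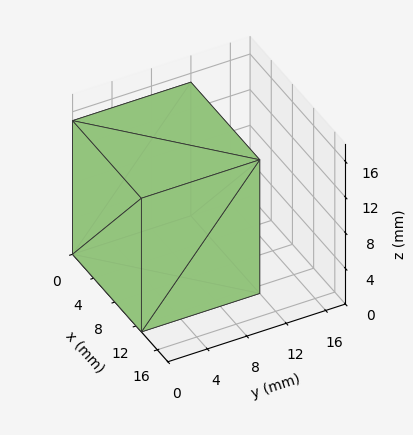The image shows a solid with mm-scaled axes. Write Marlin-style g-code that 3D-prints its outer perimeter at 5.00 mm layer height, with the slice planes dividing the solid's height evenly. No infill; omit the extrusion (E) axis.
Reading the render: the shape is a rectangular box, roughly 13 × 12 mm footprint and 15 mm tall (dimensions read to the nearest mm from the axis ticks). For the g-code, the solid's height is divided into equal slices at the stated Δz and each level perimeter traced with G1 moves after a G0 lift.

; perimeter-only toolpath
G21 ; units = mm
G90 ; absolute positioning
G28 ; home
; layer 1
G0 Z5.00
G0 X0.00 Y0.00
G1 X13.00 Y0.00
G1 X13.00 Y12.00
G1 X0.00 Y12.00
G1 X0.00 Y0.00
; layer 2
G0 Z10.00
G0 X0.00 Y0.00
G1 X13.00 Y0.00
G1 X13.00 Y12.00
G1 X0.00 Y12.00
G1 X0.00 Y0.00
; layer 3
G0 Z15.00
G0 X0.00 Y0.00
G1 X13.00 Y0.00
G1 X13.00 Y12.00
G1 X0.00 Y12.00
G1 X0.00 Y0.00
M2 ; end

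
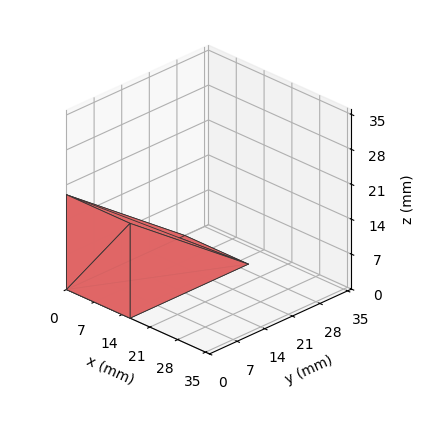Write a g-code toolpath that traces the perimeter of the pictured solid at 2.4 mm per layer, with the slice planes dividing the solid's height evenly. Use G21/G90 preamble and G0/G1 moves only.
Reading the render: the shape is a wedge (ramp): 16 × 30 mm base, rising to 19 mm along the y=0 edge and sloping linearly to z=0 at y=30 (dimensions read to the nearest mm from the axis ticks). For the g-code, the solid's height is divided into equal slices at the stated Δz and each level perimeter traced with G1 moves after a G0 lift.

; perimeter-only toolpath
G21 ; units = mm
G90 ; absolute positioning
G28 ; home
; layer 1
G0 Z2.4
G0 X0.0 Y0.0
G1 X16.0 Y0.0
G1 X16.0 Y26.2
G1 X0.0 Y26.2
G1 X0.0 Y0.0
; layer 2
G0 Z4.8
G0 X0.0 Y0.0
G1 X16.0 Y0.0
G1 X16.0 Y22.5
G1 X0.0 Y22.5
G1 X0.0 Y0.0
; layer 3
G0 Z7.1
G0 X0.0 Y0.0
G1 X16.0 Y0.0
G1 X16.0 Y18.8
G1 X0.0 Y18.8
G1 X0.0 Y0.0
; layer 4
G0 Z9.5
G0 X0.0 Y0.0
G1 X16.0 Y0.0
G1 X16.0 Y15.0
G1 X0.0 Y15.0
G1 X0.0 Y0.0
; layer 5
G0 Z11.9
G0 X0.0 Y0.0
G1 X16.0 Y0.0
G1 X16.0 Y11.2
G1 X0.0 Y11.2
G1 X0.0 Y0.0
; layer 6
G0 Z14.2
G0 X0.0 Y0.0
G1 X16.0 Y0.0
G1 X16.0 Y7.5
G1 X0.0 Y7.5
G1 X0.0 Y0.0
; layer 7
G0 Z16.6
G0 X0.0 Y0.0
G1 X16.0 Y0.0
G1 X16.0 Y3.8
G1 X0.0 Y3.8
G1 X0.0 Y0.0
M2 ; end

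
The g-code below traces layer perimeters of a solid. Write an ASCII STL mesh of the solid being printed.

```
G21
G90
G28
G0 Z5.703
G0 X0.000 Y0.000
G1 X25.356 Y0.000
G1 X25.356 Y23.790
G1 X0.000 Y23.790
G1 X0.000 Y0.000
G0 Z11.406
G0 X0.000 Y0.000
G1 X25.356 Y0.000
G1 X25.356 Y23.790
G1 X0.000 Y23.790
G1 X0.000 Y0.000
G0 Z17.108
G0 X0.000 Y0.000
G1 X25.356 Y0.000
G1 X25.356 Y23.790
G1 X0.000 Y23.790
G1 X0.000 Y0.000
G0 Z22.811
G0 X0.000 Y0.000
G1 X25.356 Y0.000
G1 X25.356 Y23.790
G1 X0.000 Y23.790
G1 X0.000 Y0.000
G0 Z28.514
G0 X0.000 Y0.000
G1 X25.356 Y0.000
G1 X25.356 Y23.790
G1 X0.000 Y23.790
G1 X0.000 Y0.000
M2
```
solid part
  facet normal 0.0000 0.0000 -1.0000
    outer loop
      vertex 25.356 23.790 0.000
      vertex 25.356 0.000 0.000
      vertex 0.000 0.000 0.000
    endloop
  endfacet
  facet normal 0.0000 0.0000 -1.0000
    outer loop
      vertex 0.000 23.790 0.000
      vertex 25.356 23.790 0.000
      vertex 0.000 0.000 0.000
    endloop
  endfacet
  facet normal 0.0000 0.0000 1.0000
    outer loop
      vertex 0.000 0.000 28.514
      vertex 25.356 0.000 28.514
      vertex 25.356 23.790 28.514
    endloop
  endfacet
  facet normal 0.0000 0.0000 1.0000
    outer loop
      vertex 0.000 0.000 28.514
      vertex 25.356 23.790 28.514
      vertex 0.000 23.790 28.514
    endloop
  endfacet
  facet normal 0.0000 -1.0000 0.0000
    outer loop
      vertex 0.000 0.000 0.000
      vertex 25.356 0.000 0.000
      vertex 25.356 0.000 28.514
    endloop
  endfacet
  facet normal 0.0000 -1.0000 0.0000
    outer loop
      vertex 0.000 0.000 0.000
      vertex 25.356 0.000 28.514
      vertex 0.000 0.000 28.514
    endloop
  endfacet
  facet normal 0.0000 1.0000 0.0000
    outer loop
      vertex 25.356 23.790 28.514
      vertex 25.356 23.790 0.000
      vertex 0.000 23.790 0.000
    endloop
  endfacet
  facet normal 0.0000 1.0000 0.0000
    outer loop
      vertex 0.000 23.790 28.514
      vertex 25.356 23.790 28.514
      vertex 0.000 23.790 0.000
    endloop
  endfacet
  facet normal -1.0000 0.0000 0.0000
    outer loop
      vertex 0.000 23.790 28.514
      vertex 0.000 23.790 0.000
      vertex 0.000 0.000 0.000
    endloop
  endfacet
  facet normal -1.0000 0.0000 0.0000
    outer loop
      vertex 0.000 0.000 28.514
      vertex 0.000 23.790 28.514
      vertex 0.000 0.000 0.000
    endloop
  endfacet
  facet normal 1.0000 0.0000 0.0000
    outer loop
      vertex 25.356 0.000 0.000
      vertex 25.356 23.790 0.000
      vertex 25.356 23.790 28.514
    endloop
  endfacet
  facet normal 1.0000 0.0000 0.0000
    outer loop
      vertex 25.356 0.000 0.000
      vertex 25.356 23.790 28.514
      vertex 25.356 0.000 28.514
    endloop
  endfacet
endsolid part

The G0 Z moves step by Δz≈5.703 mm. Every layer's G1 loop is the same polygon, so the solid is a straight extrusion of it from z=0 to z≈28.5. Closing with flat bottom and top caps and triangulating gives 12 facets — a rectangular box, roughly 25.4 × 23.8 mm footprint and 28.5 mm tall.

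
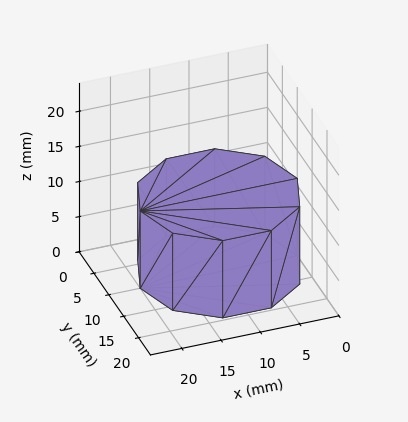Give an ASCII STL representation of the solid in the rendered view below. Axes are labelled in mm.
Reading the render: the shape is a regular 10-sided prism (a cylinder approximated with 10 flat sides), circumscribed radius ≈ 10 mm, height ≈ 11 mm (dimensions read to the nearest mm from the axis ticks). For the STL, each face is triangulated and given an outward normal.

solid part
  facet normal 0.0000 0.0000 -1.0000
    outer loop
      vertex 13.090 19.511 0.000
      vertex 18.090 15.878 0.000
      vertex 20.000 10.000 0.000
    endloop
  endfacet
  facet normal 0.0000 0.0000 -1.0000
    outer loop
      vertex 6.910 19.511 0.000
      vertex 13.090 19.511 0.000
      vertex 20.000 10.000 0.000
    endloop
  endfacet
  facet normal 0.0000 0.0000 -1.0000
    outer loop
      vertex 1.910 15.878 0.000
      vertex 6.910 19.511 0.000
      vertex 20.000 10.000 0.000
    endloop
  endfacet
  facet normal 0.0000 0.0000 -1.0000
    outer loop
      vertex 0.000 10.000 0.000
      vertex 1.910 15.878 0.000
      vertex 20.000 10.000 0.000
    endloop
  endfacet
  facet normal 0.0000 0.0000 -1.0000
    outer loop
      vertex 1.910 4.122 0.000
      vertex 0.000 10.000 0.000
      vertex 20.000 10.000 0.000
    endloop
  endfacet
  facet normal 0.0000 0.0000 -1.0000
    outer loop
      vertex 6.910 0.489 0.000
      vertex 1.910 4.122 0.000
      vertex 20.000 10.000 0.000
    endloop
  endfacet
  facet normal 0.0000 0.0000 -1.0000
    outer loop
      vertex 13.090 0.489 0.000
      vertex 6.910 0.489 0.000
      vertex 20.000 10.000 0.000
    endloop
  endfacet
  facet normal 0.0000 0.0000 -1.0000
    outer loop
      vertex 18.090 4.122 0.000
      vertex 13.090 0.489 0.000
      vertex 20.000 10.000 0.000
    endloop
  endfacet
  facet normal 0.0000 0.0000 1.0000
    outer loop
      vertex 20.000 10.000 11.000
      vertex 18.090 15.878 11.000
      vertex 13.090 19.511 11.000
    endloop
  endfacet
  facet normal 0.0000 0.0000 1.0000
    outer loop
      vertex 20.000 10.000 11.000
      vertex 13.090 19.511 11.000
      vertex 6.910 19.511 11.000
    endloop
  endfacet
  facet normal 0.0000 0.0000 1.0000
    outer loop
      vertex 20.000 10.000 11.000
      vertex 6.910 19.511 11.000
      vertex 1.910 15.878 11.000
    endloop
  endfacet
  facet normal 0.0000 0.0000 1.0000
    outer loop
      vertex 20.000 10.000 11.000
      vertex 1.910 15.878 11.000
      vertex 0.000 10.000 11.000
    endloop
  endfacet
  facet normal 0.0000 0.0000 1.0000
    outer loop
      vertex 20.000 10.000 11.000
      vertex 0.000 10.000 11.000
      vertex 1.910 4.122 11.000
    endloop
  endfacet
  facet normal 0.0000 0.0000 1.0000
    outer loop
      vertex 20.000 10.000 11.000
      vertex 1.910 4.122 11.000
      vertex 6.910 0.489 11.000
    endloop
  endfacet
  facet normal 0.0000 0.0000 1.0000
    outer loop
      vertex 20.000 10.000 11.000
      vertex 6.910 0.489 11.000
      vertex 13.090 0.489 11.000
    endloop
  endfacet
  facet normal 0.0000 0.0000 1.0000
    outer loop
      vertex 20.000 10.000 11.000
      vertex 13.090 0.489 11.000
      vertex 18.090 4.122 11.000
    endloop
  endfacet
  facet normal 0.9511 0.3090 0.0000
    outer loop
      vertex 20.000 10.000 0.000
      vertex 18.090 15.878 0.000
      vertex 18.090 15.878 11.000
    endloop
  endfacet
  facet normal 0.9511 0.3090 0.0000
    outer loop
      vertex 20.000 10.000 0.000
      vertex 18.090 15.878 11.000
      vertex 20.000 10.000 11.000
    endloop
  endfacet
  facet normal 0.5878 0.8090 0.0000
    outer loop
      vertex 18.090 15.878 0.000
      vertex 13.090 19.511 0.000
      vertex 13.090 19.511 11.000
    endloop
  endfacet
  facet normal 0.5878 0.8090 0.0000
    outer loop
      vertex 18.090 15.878 0.000
      vertex 13.090 19.511 11.000
      vertex 18.090 15.878 11.000
    endloop
  endfacet
  facet normal 0.0000 1.0000 0.0000
    outer loop
      vertex 13.090 19.511 0.000
      vertex 6.910 19.511 0.000
      vertex 6.910 19.511 11.000
    endloop
  endfacet
  facet normal 0.0000 1.0000 0.0000
    outer loop
      vertex 13.090 19.511 0.000
      vertex 6.910 19.511 11.000
      vertex 13.090 19.511 11.000
    endloop
  endfacet
  facet normal -0.5878 0.8090 0.0000
    outer loop
      vertex 6.910 19.511 0.000
      vertex 1.910 15.878 0.000
      vertex 1.910 15.878 11.000
    endloop
  endfacet
  facet normal -0.5878 0.8090 0.0000
    outer loop
      vertex 6.910 19.511 0.000
      vertex 1.910 15.878 11.000
      vertex 6.910 19.511 11.000
    endloop
  endfacet
  facet normal -0.9511 0.3090 0.0000
    outer loop
      vertex 1.910 15.878 0.000
      vertex 0.000 10.000 0.000
      vertex 0.000 10.000 11.000
    endloop
  endfacet
  facet normal -0.9511 0.3090 0.0000
    outer loop
      vertex 1.910 15.878 0.000
      vertex 0.000 10.000 11.000
      vertex 1.910 15.878 11.000
    endloop
  endfacet
  facet normal -0.9511 -0.3090 0.0000
    outer loop
      vertex 0.000 10.000 0.000
      vertex 1.910 4.122 0.000
      vertex 1.910 4.122 11.000
    endloop
  endfacet
  facet normal -0.9511 -0.3090 0.0000
    outer loop
      vertex 0.000 10.000 0.000
      vertex 1.910 4.122 11.000
      vertex 0.000 10.000 11.000
    endloop
  endfacet
  facet normal -0.5878 -0.8090 0.0000
    outer loop
      vertex 1.910 4.122 0.000
      vertex 6.910 0.489 0.000
      vertex 6.910 0.489 11.000
    endloop
  endfacet
  facet normal -0.5878 -0.8090 0.0000
    outer loop
      vertex 1.910 4.122 0.000
      vertex 6.910 0.489 11.000
      vertex 1.910 4.122 11.000
    endloop
  endfacet
  facet normal 0.0000 -1.0000 0.0000
    outer loop
      vertex 6.910 0.489 0.000
      vertex 13.090 0.489 0.000
      vertex 13.090 0.489 11.000
    endloop
  endfacet
  facet normal 0.0000 -1.0000 0.0000
    outer loop
      vertex 6.910 0.489 0.000
      vertex 13.090 0.489 11.000
      vertex 6.910 0.489 11.000
    endloop
  endfacet
  facet normal 0.5878 -0.8090 0.0000
    outer loop
      vertex 13.090 0.489 0.000
      vertex 18.090 4.122 0.000
      vertex 18.090 4.122 11.000
    endloop
  endfacet
  facet normal 0.5878 -0.8090 0.0000
    outer loop
      vertex 13.090 0.489 0.000
      vertex 18.090 4.122 11.000
      vertex 13.090 0.489 11.000
    endloop
  endfacet
  facet normal 0.9511 -0.3090 0.0000
    outer loop
      vertex 18.090 4.122 0.000
      vertex 20.000 10.000 0.000
      vertex 20.000 10.000 11.000
    endloop
  endfacet
  facet normal 0.9511 -0.3090 0.0000
    outer loop
      vertex 18.090 4.122 0.000
      vertex 20.000 10.000 11.000
      vertex 18.090 4.122 11.000
    endloop
  endfacet
endsolid part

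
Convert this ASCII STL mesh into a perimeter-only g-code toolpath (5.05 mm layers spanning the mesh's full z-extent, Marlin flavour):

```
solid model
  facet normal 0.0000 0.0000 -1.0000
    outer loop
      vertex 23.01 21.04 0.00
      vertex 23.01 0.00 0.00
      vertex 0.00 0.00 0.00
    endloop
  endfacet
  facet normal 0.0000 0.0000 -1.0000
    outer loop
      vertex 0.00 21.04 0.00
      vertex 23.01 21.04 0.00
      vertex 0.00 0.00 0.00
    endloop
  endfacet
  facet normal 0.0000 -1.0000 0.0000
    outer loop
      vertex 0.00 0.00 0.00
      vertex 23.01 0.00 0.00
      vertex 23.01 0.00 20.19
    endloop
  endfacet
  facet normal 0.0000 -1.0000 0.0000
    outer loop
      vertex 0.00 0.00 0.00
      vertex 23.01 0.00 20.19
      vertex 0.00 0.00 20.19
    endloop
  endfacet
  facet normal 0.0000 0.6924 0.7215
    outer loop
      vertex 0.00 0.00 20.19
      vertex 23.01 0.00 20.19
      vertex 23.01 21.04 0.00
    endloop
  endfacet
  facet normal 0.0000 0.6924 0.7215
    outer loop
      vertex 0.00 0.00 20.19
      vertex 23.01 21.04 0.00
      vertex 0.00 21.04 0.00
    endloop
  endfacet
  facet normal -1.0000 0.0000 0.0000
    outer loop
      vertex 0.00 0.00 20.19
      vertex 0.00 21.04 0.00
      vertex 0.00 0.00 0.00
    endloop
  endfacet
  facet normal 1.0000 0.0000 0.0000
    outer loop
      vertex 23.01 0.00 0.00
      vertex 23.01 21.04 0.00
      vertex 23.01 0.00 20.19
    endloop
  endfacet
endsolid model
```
; perimeter-only toolpath
G21 ; units = mm
G90 ; absolute positioning
G28 ; home
; layer 1
G0 Z5.05
G0 X0.00 Y0.00
G1 X23.01 Y0.00
G1 X23.01 Y15.78
G1 X0.00 Y15.78
G1 X0.00 Y0.00
; layer 2
G0 Z10.10
G0 X0.00 Y0.00
G1 X23.01 Y0.00
G1 X23.01 Y10.52
G1 X0.00 Y10.52
G1 X0.00 Y0.00
; layer 3
G0 Z15.14
G0 X0.00 Y0.00
G1 X23.01 Y0.00
G1 X23.01 Y5.26
G1 X0.00 Y5.26
G1 X0.00 Y0.00
M2 ; end

The solid is a wedge (ramp): 23 × 21 mm base, rising to 20.2 mm along the y=0 edge and sloping linearly to z=0 at y=21. Slicing at Δz = 5.05 mm — 4 equal slices spanning the solid's height, so layer i sits at z = i·h/4 — gives 3 non-empty perimeters. Each is a 4-segment closed polygon; G0 lifts to the layer z and rapids to the start vertex, then G1 traces the edges. The cross-section shrinks linearly with z (the slice at the apex is degenerate and omitted).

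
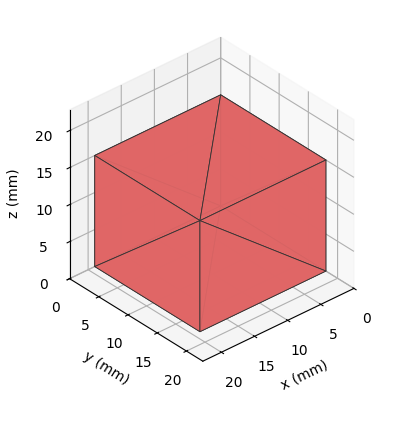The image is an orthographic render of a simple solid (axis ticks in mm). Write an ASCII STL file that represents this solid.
Reading the render: the shape is a rectangular box, roughly 19 × 18 mm footprint and 15 mm tall (dimensions read to the nearest mm from the axis ticks). For the STL, each face is triangulated and given an outward normal.

solid part
  facet normal 0.0000 0.0000 -1.0000
    outer loop
      vertex 19.0 18.0 0.0
      vertex 19.0 0.0 0.0
      vertex 0.0 0.0 0.0
    endloop
  endfacet
  facet normal 0.0000 0.0000 -1.0000
    outer loop
      vertex 0.0 18.0 0.0
      vertex 19.0 18.0 0.0
      vertex 0.0 0.0 0.0
    endloop
  endfacet
  facet normal 0.0000 0.0000 1.0000
    outer loop
      vertex 0.0 0.0 15.0
      vertex 19.0 0.0 15.0
      vertex 19.0 18.0 15.0
    endloop
  endfacet
  facet normal 0.0000 0.0000 1.0000
    outer loop
      vertex 0.0 0.0 15.0
      vertex 19.0 18.0 15.0
      vertex 0.0 18.0 15.0
    endloop
  endfacet
  facet normal 0.0000 -1.0000 0.0000
    outer loop
      vertex 0.0 0.0 0.0
      vertex 19.0 0.0 0.0
      vertex 19.0 0.0 15.0
    endloop
  endfacet
  facet normal 0.0000 -1.0000 0.0000
    outer loop
      vertex 0.0 0.0 0.0
      vertex 19.0 0.0 15.0
      vertex 0.0 0.0 15.0
    endloop
  endfacet
  facet normal 0.0000 1.0000 0.0000
    outer loop
      vertex 19.0 18.0 15.0
      vertex 19.0 18.0 0.0
      vertex 0.0 18.0 0.0
    endloop
  endfacet
  facet normal 0.0000 1.0000 0.0000
    outer loop
      vertex 0.0 18.0 15.0
      vertex 19.0 18.0 15.0
      vertex 0.0 18.0 0.0
    endloop
  endfacet
  facet normal -1.0000 0.0000 0.0000
    outer loop
      vertex 0.0 18.0 15.0
      vertex 0.0 18.0 0.0
      vertex 0.0 0.0 0.0
    endloop
  endfacet
  facet normal -1.0000 0.0000 0.0000
    outer loop
      vertex 0.0 0.0 15.0
      vertex 0.0 18.0 15.0
      vertex 0.0 0.0 0.0
    endloop
  endfacet
  facet normal 1.0000 0.0000 0.0000
    outer loop
      vertex 19.0 0.0 0.0
      vertex 19.0 18.0 0.0
      vertex 19.0 18.0 15.0
    endloop
  endfacet
  facet normal 1.0000 0.0000 0.0000
    outer loop
      vertex 19.0 0.0 0.0
      vertex 19.0 18.0 15.0
      vertex 19.0 0.0 15.0
    endloop
  endfacet
endsolid part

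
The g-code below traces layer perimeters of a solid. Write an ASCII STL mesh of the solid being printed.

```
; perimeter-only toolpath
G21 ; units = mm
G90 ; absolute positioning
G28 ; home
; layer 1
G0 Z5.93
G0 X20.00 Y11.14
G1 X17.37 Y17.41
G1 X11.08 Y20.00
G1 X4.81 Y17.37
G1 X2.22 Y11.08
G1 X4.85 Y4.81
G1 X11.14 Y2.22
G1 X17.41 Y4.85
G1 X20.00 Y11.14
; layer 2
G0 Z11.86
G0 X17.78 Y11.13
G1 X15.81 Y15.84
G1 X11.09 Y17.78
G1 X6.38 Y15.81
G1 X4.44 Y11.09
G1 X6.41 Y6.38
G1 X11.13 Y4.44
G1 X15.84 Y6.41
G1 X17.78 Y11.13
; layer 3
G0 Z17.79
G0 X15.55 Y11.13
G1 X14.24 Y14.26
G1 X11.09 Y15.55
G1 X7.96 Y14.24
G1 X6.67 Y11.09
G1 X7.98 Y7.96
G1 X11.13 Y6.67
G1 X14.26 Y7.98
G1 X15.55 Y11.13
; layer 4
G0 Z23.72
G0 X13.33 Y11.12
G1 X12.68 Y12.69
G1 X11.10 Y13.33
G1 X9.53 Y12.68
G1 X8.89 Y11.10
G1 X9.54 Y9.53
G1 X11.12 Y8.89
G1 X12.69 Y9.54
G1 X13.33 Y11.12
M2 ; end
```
solid part
  facet normal 0.0000 0.0000 -1.0000
    outer loop
      vertex 11.07 22.22 0.00
      vertex 18.94 18.99 0.00
      vertex 22.22 11.15 0.00
    endloop
  endfacet
  facet normal 0.0000 0.0000 -1.0000
    outer loop
      vertex 3.23 18.94 0.00
      vertex 11.07 22.22 0.00
      vertex 22.22 11.15 0.00
    endloop
  endfacet
  facet normal 0.0000 0.0000 -1.0000
    outer loop
      vertex 0.00 11.07 0.00
      vertex 3.23 18.94 0.00
      vertex 22.22 11.15 0.00
    endloop
  endfacet
  facet normal 0.0000 0.0000 -1.0000
    outer loop
      vertex 3.28 3.23 0.00
      vertex 0.00 11.07 0.00
      vertex 22.22 11.15 0.00
    endloop
  endfacet
  facet normal 0.0000 0.0000 -1.0000
    outer loop
      vertex 11.15 0.00 0.00
      vertex 3.28 3.23 0.00
      vertex 22.22 11.15 0.00
    endloop
  endfacet
  facet normal 0.0000 0.0000 -1.0000
    outer loop
      vertex 18.99 3.28 0.00
      vertex 11.15 0.00 0.00
      vertex 22.22 11.15 0.00
    endloop
  endfacet
  facet normal 0.8718 0.3647 0.3271
    outer loop
      vertex 22.22 11.15 0.00
      vertex 18.94 18.99 0.00
      vertex 11.11 11.11 29.65
    endloop
  endfacet
  facet normal 0.3588 0.8742 0.3271
    outer loop
      vertex 18.94 18.99 0.00
      vertex 11.07 22.22 0.00
      vertex 11.11 11.11 29.65
    endloop
  endfacet
  facet normal -0.3647 0.8718 0.3271
    outer loop
      vertex 11.07 22.22 0.00
      vertex 3.23 18.94 0.00
      vertex 11.11 11.11 29.65
    endloop
  endfacet
  facet normal -0.8742 0.3588 0.3271
    outer loop
      vertex 3.23 18.94 0.00
      vertex 0.00 11.07 0.00
      vertex 11.11 11.11 29.65
    endloop
  endfacet
  facet normal -0.8718 -0.3647 0.3271
    outer loop
      vertex 0.00 11.07 0.00
      vertex 3.28 3.23 0.00
      vertex 11.11 11.11 29.65
    endloop
  endfacet
  facet normal -0.3588 -0.8742 0.3271
    outer loop
      vertex 3.28 3.23 0.00
      vertex 11.15 0.00 0.00
      vertex 11.11 11.11 29.65
    endloop
  endfacet
  facet normal 0.3647 -0.8718 0.3271
    outer loop
      vertex 11.15 0.00 0.00
      vertex 18.99 3.28 0.00
      vertex 11.11 11.11 29.65
    endloop
  endfacet
  facet normal 0.8742 -0.3588 0.3271
    outer loop
      vertex 18.99 3.28 0.00
      vertex 22.22 11.15 0.00
      vertex 11.11 11.11 29.65
    endloop
  endfacet
endsolid part

The G0 Z moves step by Δz≈5.93 mm. The G1 loops shrink linearly with z, so the solid tapers from its base footprint up to z≈29.6. Closing with a flat bottom cap and the tapered top and triangulating gives 14 facets — a regular 8-sided pyramid, base circumscribed radius ≈ 11.1 mm, apex at z ≈ 29.6 mm.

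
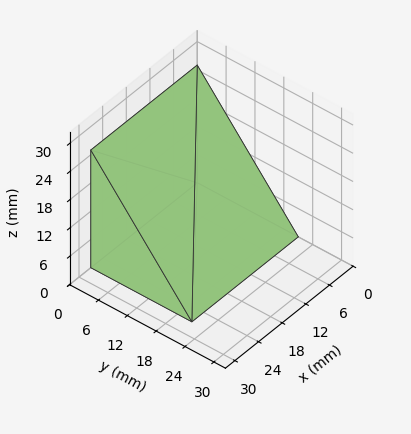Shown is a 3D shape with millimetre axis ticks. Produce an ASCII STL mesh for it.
Reading the render: the shape is a wedge (ramp): 27 × 21 mm base, rising to 25 mm along the y=0 edge and sloping linearly to z=0 at y=21 (dimensions read to the nearest mm from the axis ticks). For the STL, each face is triangulated and given an outward normal.

solid part
  facet normal 0.0000 0.0000 -1.0000
    outer loop
      vertex 27.000 21.000 0.000
      vertex 27.000 0.000 0.000
      vertex 0.000 0.000 0.000
    endloop
  endfacet
  facet normal 0.0000 0.0000 -1.0000
    outer loop
      vertex 0.000 21.000 0.000
      vertex 27.000 21.000 0.000
      vertex 0.000 0.000 0.000
    endloop
  endfacet
  facet normal 0.0000 -1.0000 0.0000
    outer loop
      vertex 0.000 0.000 0.000
      vertex 27.000 0.000 0.000
      vertex 27.000 0.000 25.000
    endloop
  endfacet
  facet normal 0.0000 -1.0000 0.0000
    outer loop
      vertex 0.000 0.000 0.000
      vertex 27.000 0.000 25.000
      vertex 0.000 0.000 25.000
    endloop
  endfacet
  facet normal 0.0000 0.7657 0.6432
    outer loop
      vertex 0.000 0.000 25.000
      vertex 27.000 0.000 25.000
      vertex 27.000 21.000 0.000
    endloop
  endfacet
  facet normal 0.0000 0.7657 0.6432
    outer loop
      vertex 0.000 0.000 25.000
      vertex 27.000 21.000 0.000
      vertex 0.000 21.000 0.000
    endloop
  endfacet
  facet normal -1.0000 0.0000 0.0000
    outer loop
      vertex 0.000 0.000 25.000
      vertex 0.000 21.000 0.000
      vertex 0.000 0.000 0.000
    endloop
  endfacet
  facet normal 1.0000 0.0000 0.0000
    outer loop
      vertex 27.000 0.000 0.000
      vertex 27.000 21.000 0.000
      vertex 27.000 0.000 25.000
    endloop
  endfacet
endsolid part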